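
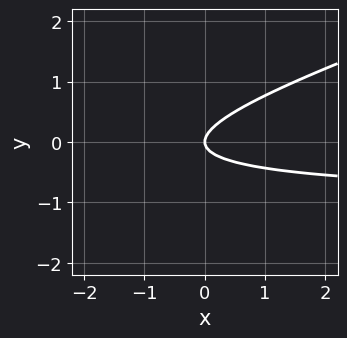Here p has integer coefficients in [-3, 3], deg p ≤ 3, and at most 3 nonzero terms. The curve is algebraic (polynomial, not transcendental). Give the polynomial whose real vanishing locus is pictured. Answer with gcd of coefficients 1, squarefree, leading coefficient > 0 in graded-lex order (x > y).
x*y - 3*y^2 + x

The degree is 2 — a generic line meets the curve in up to 2 points.
From the axis intercepts and sections: it crosses the x-axis at the gridline x = 0; one y-axis crossing is at y = 0.
Assembling these constraints gives the stated polynomial.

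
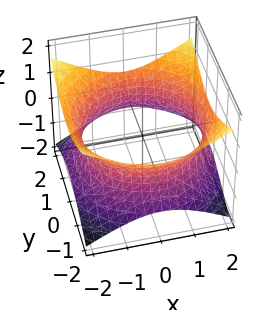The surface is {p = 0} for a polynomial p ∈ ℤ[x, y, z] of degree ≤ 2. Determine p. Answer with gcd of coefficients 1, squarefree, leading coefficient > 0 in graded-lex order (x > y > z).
(a) The degree is 2 — no degree-1 surface has this shape.
(b) Symmetries: the surface is invariant under rotation about z: p = q(x² + y², z).
(c) From the axis intercepts and sections: a circular section at z = 0 has radius between 1 and 2; it misses every integer gridline on the z-axis.
(d) Assembling these constraints gives the stated polynomial.

x^2 + y^2 - 2*z^2 - 3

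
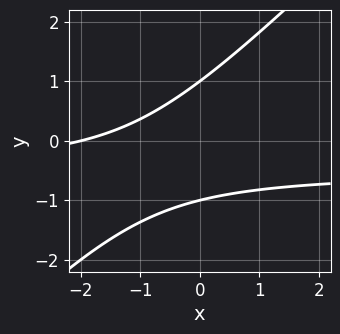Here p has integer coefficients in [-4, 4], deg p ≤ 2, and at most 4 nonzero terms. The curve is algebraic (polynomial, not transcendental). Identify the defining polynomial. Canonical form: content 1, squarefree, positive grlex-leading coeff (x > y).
(a) The degree is 2 — a generic line meets the curve in up to 2 points.
(b) Observable constraints: the y-axis gridline crossings are at y ∈ {-1, 1}; it meets the x-axis at x = -2 (among the integer gridlines).
(c) Assembling these constraints gives the stated polynomial.

2*x*y - 2*y^2 + x + 2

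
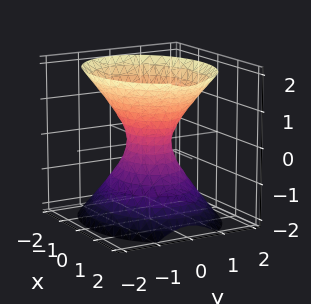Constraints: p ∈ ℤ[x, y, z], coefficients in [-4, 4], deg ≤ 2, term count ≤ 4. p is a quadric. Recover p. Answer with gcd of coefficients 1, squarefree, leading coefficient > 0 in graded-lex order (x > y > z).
2*x^2 + 3*y^2 - 2*z^2 - 1

(a) deg p = 2. An hourglass — one-sheet hyperboloid; a quadric.
(b) Symmetries: it's symmetric under y → −y, forcing even powers of y; the z ↦ −z reflection is a symmetry, so z appears only in even powers; the x ↦ −x reflection is a symmetry, so x appears only in even powers.
(c) Checking where it meets the axes: no z-intercept at any integer in the box.
(d) The integer polynomial consistent with all of this is the stated p.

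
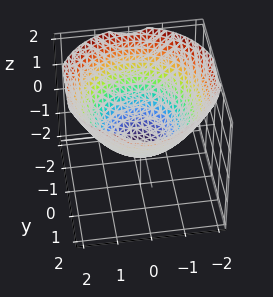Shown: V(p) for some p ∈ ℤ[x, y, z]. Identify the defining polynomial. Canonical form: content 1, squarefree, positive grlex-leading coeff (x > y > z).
x^2 + y^2 - 2*z - 1

The degree is 2 — no degree-1 surface has this shape.
Symmetry: the surface is invariant under rotation about z: p = q(x² + y², z).
From the visible intercepts: the x-axis gridline crossings are at x ∈ {-1, 1}; the y-axis gridline crossings are at y ∈ {-1, 1}.
Solving for integer coefficients yields p as stated.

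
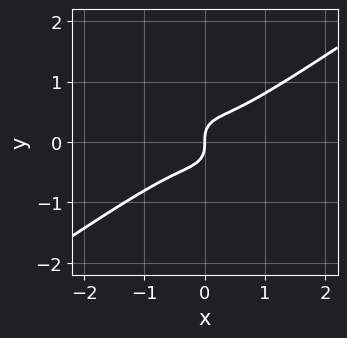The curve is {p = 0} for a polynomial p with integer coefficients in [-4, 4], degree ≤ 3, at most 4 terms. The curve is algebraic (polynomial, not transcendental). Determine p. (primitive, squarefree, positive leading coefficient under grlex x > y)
3*x^3 - 3*x^2*y - 3*y^3 + x

First, degree: the shape is more complex than any degree-2 curve, so deg p = 3.
Then, against the integer gridlines: it meets the y-axis at y = 0 (among the integer gridlines); it meets the x-axis at x = 0 (among the integer gridlines).
Finally, the integer polynomial consistent with all of this is the stated p.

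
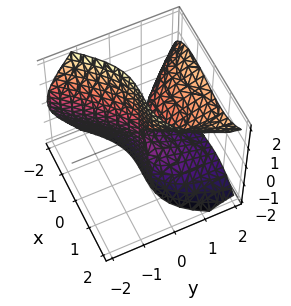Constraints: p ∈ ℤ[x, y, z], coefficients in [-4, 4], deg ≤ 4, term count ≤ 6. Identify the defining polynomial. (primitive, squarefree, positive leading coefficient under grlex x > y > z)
(a) deg p = 3. No degree-2 surface has this shape.
(b) From the axis intercepts and sections: one y-axis crossing is at y = 0; it crosses the x-axis at the gridline x = 0; every point of the z-axis in the box is on the surface.
(c) These observations pin down the coefficients.

2*x^3 - x*y^2 - 3*y*z^2 + 3*y^2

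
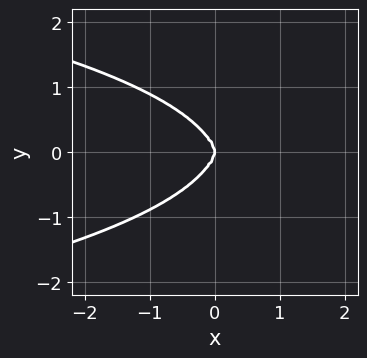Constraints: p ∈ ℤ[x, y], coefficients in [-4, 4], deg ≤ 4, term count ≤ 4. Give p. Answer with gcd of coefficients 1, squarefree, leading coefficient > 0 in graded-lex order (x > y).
deg p = 4. A generic line meets the curve in up to 4 points.
Symmetries: the y ↦ −y reflection is a symmetry, so y appears only in even powers.
From the visible intercepts: it crosses the y-axis at the gridline y = 0; it meets the x-axis at x = 0 (among the integer gridlines).
Solving for integer coefficients yields p as stated.

3*x^2*y^2 + y^4 + 3*x^3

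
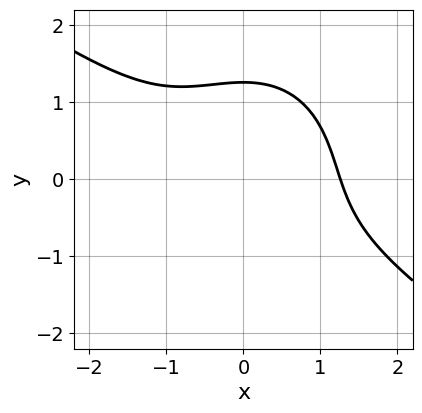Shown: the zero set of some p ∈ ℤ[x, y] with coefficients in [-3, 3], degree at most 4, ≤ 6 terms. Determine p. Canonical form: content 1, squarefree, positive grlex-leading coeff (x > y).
x^3 + x^2*y + y^3 - 2

1. The degree is 3 — no degree-2 curve has this shape.
2. Putting this together gives p.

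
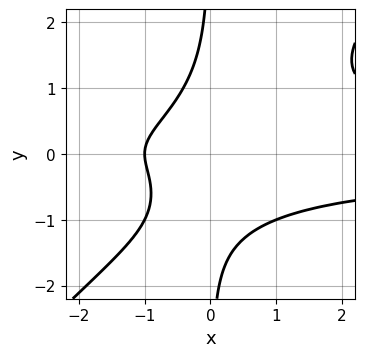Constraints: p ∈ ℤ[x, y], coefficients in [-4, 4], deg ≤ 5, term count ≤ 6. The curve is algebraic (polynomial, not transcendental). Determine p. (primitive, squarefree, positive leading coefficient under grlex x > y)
x^2*y^2 - x*y^3 - x - 1

1. deg p = 4.
2. From the visible intercepts: it crosses the x-axis at the gridline x = -1; the curve avoids every integer y-axis point in the box.
3. Putting this together gives p.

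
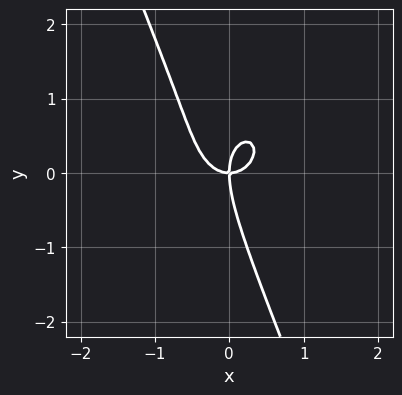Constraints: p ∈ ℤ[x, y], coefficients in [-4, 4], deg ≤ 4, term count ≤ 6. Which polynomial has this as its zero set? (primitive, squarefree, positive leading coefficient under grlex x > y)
Degree: the shape is more complex than any degree-2 curve, so deg p = 3.
From the visible intercepts: it meets the x-axis at x = 0 (among the integer gridlines); one y-axis crossing is at y = 0.
Matching integer coefficients to the picture gives p.

3*x^3 + 2*x*y^2 + y^3 - 2*x*y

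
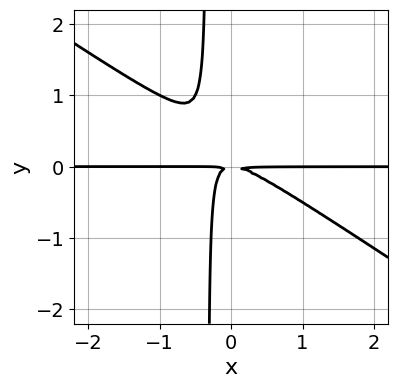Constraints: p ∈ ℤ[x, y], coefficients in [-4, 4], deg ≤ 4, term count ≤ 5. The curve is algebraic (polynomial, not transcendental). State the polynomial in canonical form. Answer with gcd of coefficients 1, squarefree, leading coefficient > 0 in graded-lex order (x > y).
Degree: a generic line meets the curve in up to 3 points, so deg p = 3.
From the axis intercepts and sections: every point of the x-axis in the box is on the curve.
Matching integer coefficients to the picture gives p.

2*x^2*y + 3*x*y^2 + y^2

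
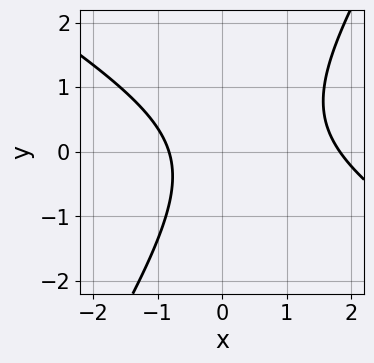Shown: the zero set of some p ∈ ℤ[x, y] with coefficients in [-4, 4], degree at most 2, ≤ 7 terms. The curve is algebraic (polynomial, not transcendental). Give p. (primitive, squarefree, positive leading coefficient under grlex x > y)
(a) Degree: no degree-1 curve has this shape, so deg p = 2.
(b) From the axis intercepts and sections: the curve avoids every integer y-axis point in the box.
(c) Solving for integer coefficients yields p as stated.

2*x^2 + 2*x*y - 2*y^2 - 2*x - 3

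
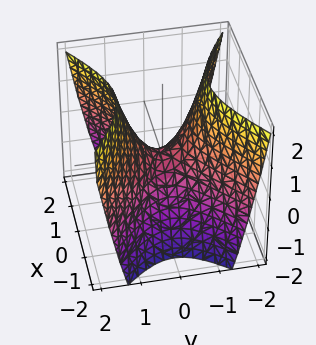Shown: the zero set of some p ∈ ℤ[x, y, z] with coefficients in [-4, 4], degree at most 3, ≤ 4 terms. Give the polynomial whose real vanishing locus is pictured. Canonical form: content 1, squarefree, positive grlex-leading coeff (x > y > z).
2*x^2 - 3*y^2 + 2*z

(a) Degree: a hyperbolic paraboloid; a quadric, so deg p = 2.
(b) Symmetries: mirror symmetry y ↦ −y ⇒ only even powers of y; the x ↦ −x reflection is a symmetry, so x appears only in even powers.
(c) From the visible intercepts: it crosses the x-axis at the gridline x = 0; it crosses the y-axis at the gridline y = 0; it crosses the z-axis at the gridline z = 0.
(d) Assembling these constraints gives the stated polynomial.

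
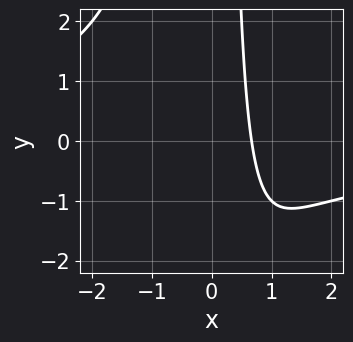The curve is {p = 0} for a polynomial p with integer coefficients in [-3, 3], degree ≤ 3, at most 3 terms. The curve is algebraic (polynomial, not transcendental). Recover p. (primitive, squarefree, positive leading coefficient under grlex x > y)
x^2*y + 3*x - 2

1. Degree: the shape is more complex than any degree-2 curve, so deg p = 3.
2. From the axis intercepts and sections: the curve avoids every integer y-axis point in the box.
3. The integer polynomial consistent with all of this is the stated p.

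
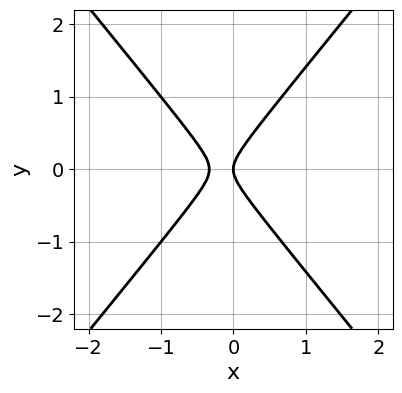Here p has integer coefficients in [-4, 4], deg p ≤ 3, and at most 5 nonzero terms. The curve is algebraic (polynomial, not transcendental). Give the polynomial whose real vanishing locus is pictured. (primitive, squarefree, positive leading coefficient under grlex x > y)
(a) The degree is 2 — a generic line meets the curve in up to 2 points.
(b) Symmetries: the y ↦ −y reflection is a symmetry, so y appears only in even powers.
(c) Observable constraints: it meets the x-axis at x = 0 (among the integer gridlines); it meets the y-axis at y = 0 (among the integer gridlines).
(d) Putting this together gives p.

3*x^2 - 2*y^2 + x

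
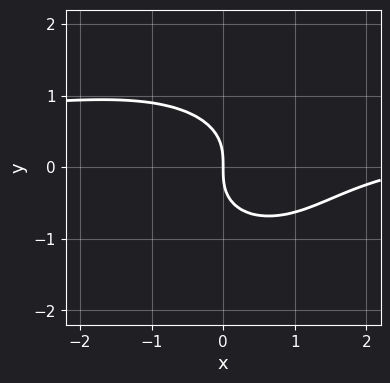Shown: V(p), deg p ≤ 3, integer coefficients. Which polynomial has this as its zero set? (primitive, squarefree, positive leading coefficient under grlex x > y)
1. deg p = 3. No degree-2 curve has this shape.
2. Observable constraints: it meets the x-axis at x = 0 (among the integer gridlines); it crosses the y-axis at the gridline y = 0.
3. These observations pin down the coefficients.

2*x^2*y + 3*y^3 - x^2 + 3*x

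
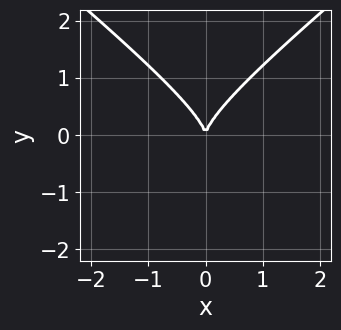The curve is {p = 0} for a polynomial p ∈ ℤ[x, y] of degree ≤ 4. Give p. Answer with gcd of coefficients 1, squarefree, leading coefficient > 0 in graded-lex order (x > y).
2*x^2*y - 3*y^3 + 3*x^2

The degree is 3 — no degree-2 curve has this shape.
Symmetries: the x ↦ −x reflection is a symmetry, so x appears only in even powers.
Against the integer gridlines: one x-axis crossing is at x = 0; it crosses the y-axis at the gridline y = 0.
Putting this together gives p.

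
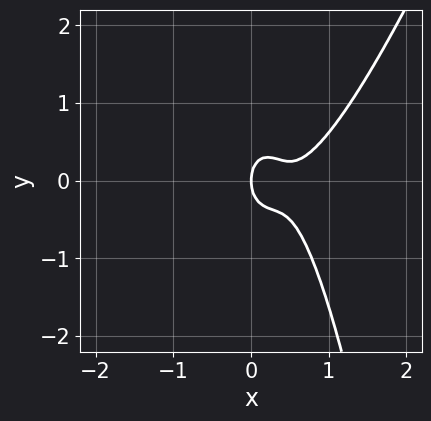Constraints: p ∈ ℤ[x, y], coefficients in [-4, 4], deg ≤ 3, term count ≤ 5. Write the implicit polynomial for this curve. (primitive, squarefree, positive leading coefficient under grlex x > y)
3*x^3 - x^2*y - 3*x^2 - y^2 + x

1. Degree: the shape is more complex than any degree-2 curve, so deg p = 3.
2. Against the integer gridlines: one x-axis crossing is at x = 0; one y-axis crossing is at y = 0.
3. Solving for integer coefficients yields p as stated.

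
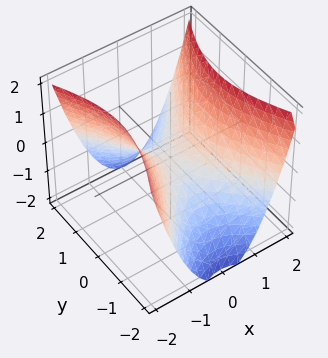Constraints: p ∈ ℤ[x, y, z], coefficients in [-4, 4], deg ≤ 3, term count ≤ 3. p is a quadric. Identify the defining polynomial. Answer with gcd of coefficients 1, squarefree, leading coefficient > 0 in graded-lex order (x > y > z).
2*x^2 - y^2 - 2*z

Degree: a hyperbolic paraboloid; a quadric, so deg p = 2.
Symmetries: mirror symmetry y ↦ −y ⇒ only even powers of y; mirror symmetry x ↦ −x ⇒ only even powers of x.
Against the integer gridlines: it meets the y-axis at y = 0 (among the integer gridlines); one x-axis crossing is at x = 0.
Together with the visible shape, these determine p as stated.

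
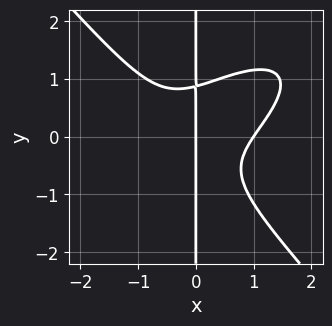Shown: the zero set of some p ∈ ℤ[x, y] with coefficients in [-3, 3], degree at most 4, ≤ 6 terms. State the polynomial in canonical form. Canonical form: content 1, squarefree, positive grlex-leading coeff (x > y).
1. The degree is 4 — no degree-3 curve has this shape.
2. From the axis intercepts and sections: the x-axis gridline crossings are at x ∈ {0, 1}; the visible y-axis segment lies entirely on the curve.
3. These observations pin down the coefficients.

2*x^4 - 2*x^3*y + 3*x*y^3 - 2*x^2*y - 2*x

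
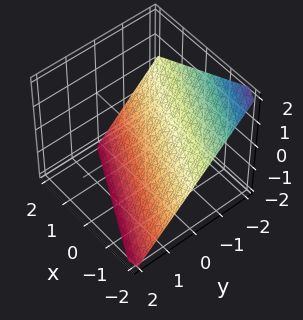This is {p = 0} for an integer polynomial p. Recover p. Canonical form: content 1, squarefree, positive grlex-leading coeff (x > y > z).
First, degree: the surface is flat (a plane), so deg p = 1.
Then, against the integer gridlines: one x-axis crossing is at x = -2; it meets the y-axis at y = -1 (among the integer gridlines).
Finally, these observations pin down the coefficients.

x + 2*y + 2*z + 2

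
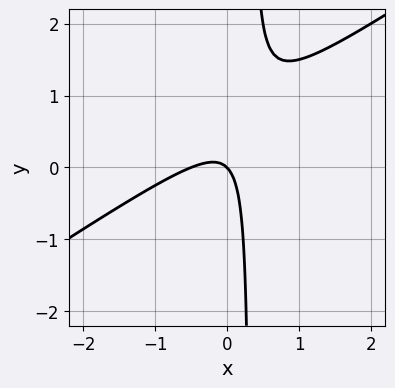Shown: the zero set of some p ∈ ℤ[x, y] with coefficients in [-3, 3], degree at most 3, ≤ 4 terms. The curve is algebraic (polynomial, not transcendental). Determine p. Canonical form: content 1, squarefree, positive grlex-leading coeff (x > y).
2*x^2 - 3*x*y + x + y

deg p = 2. A generic line meets the curve in up to 2 points.
Checking where it meets the axes: it crosses the x-axis at the gridline x = 0; it meets the y-axis at y = 0 (among the integer gridlines).
Fitting integer coefficients to these (and the overall shape) gives p.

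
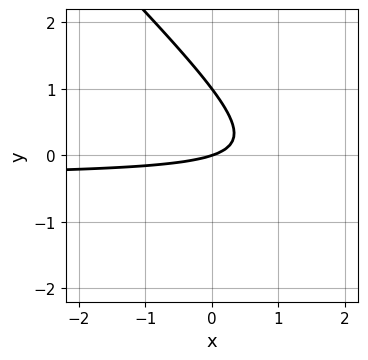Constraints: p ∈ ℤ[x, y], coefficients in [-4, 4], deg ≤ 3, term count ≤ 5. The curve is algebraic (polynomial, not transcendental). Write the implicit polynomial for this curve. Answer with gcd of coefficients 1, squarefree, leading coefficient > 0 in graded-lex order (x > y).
3*x*y + 3*y^2 + x - 3*y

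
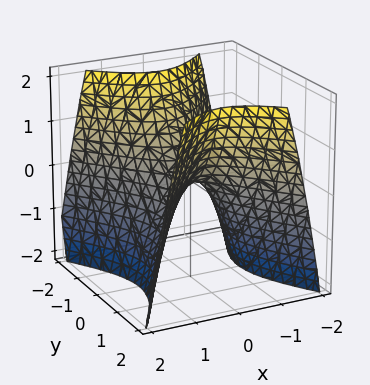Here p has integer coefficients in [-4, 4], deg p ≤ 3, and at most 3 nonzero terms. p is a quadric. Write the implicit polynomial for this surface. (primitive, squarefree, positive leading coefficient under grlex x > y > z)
3*x^2 - 2*y^2 + 2*z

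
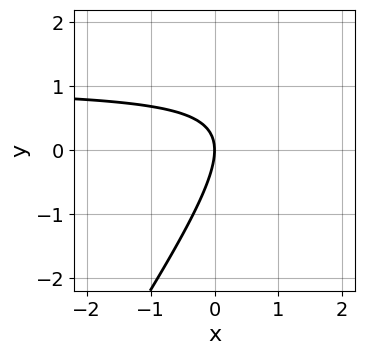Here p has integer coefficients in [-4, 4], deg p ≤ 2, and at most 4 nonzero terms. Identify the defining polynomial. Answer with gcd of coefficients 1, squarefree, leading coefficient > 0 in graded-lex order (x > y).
3*x*y - 2*y^2 - 3*x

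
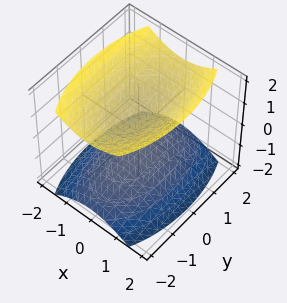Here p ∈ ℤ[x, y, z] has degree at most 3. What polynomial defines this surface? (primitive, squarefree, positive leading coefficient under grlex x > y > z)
First, I count 2 distinct pieces. They look like related sheets of one shape, so recover p as a whole.
Next, degree: two separate bowl-shaped sheets opening away from each other; a quadric, so deg p = 2.
Then, symmetries: mirror symmetry z ↦ −z ⇒ only even powers of z; mirror symmetry x ↦ −x ⇒ only even powers of x; it's symmetric under y → −y, forcing even powers of y.
Next, observable constraints: among the integer gridlines, it crosses the z-axis at z ∈ {-1, 1}; the surface avoids every integer x-axis point in the box; the surface avoids every integer y-axis point in the box.
Finally, together with the visible shape, these determine p as stated.

3*x^2 + y^2 - 3*z^2 + 3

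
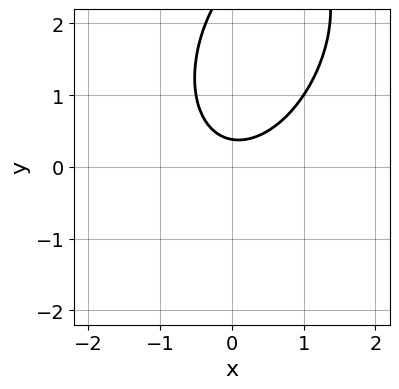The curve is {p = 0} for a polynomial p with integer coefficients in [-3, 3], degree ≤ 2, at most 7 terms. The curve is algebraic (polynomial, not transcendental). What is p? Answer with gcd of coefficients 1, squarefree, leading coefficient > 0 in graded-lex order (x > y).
2*x^2 - x*y + y^2 - 3*y + 1

First, degree: a generic line meets the curve in up to 2 points, so deg p = 2.
Next, from the axis intercepts and sections: it misses every integer gridline on the x-axis.
Finally, fitting integer coefficients to these (and the overall shape) gives p.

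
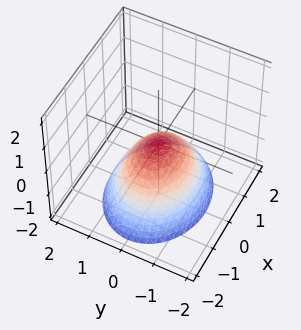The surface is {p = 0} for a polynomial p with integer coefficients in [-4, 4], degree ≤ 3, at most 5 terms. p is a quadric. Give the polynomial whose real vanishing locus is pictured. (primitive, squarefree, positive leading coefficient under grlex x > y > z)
First, degree: a single bowl opening along one axis; a quadric, so deg p = 2.
Then, symmetries: mirror symmetry y ↦ −y ⇒ only even powers of y; it's symmetric under x → −x, forcing even powers of x.
Then, from the visible intercepts: it meets the z-axis at z = 0 (among the integer gridlines); it meets the x-axis at x = 0 (among the integer gridlines); it meets the y-axis at y = 0 (among the integer gridlines).
Finally, matching integer coefficients to the picture gives p.

2*x^2 + 3*y^2 + 3*z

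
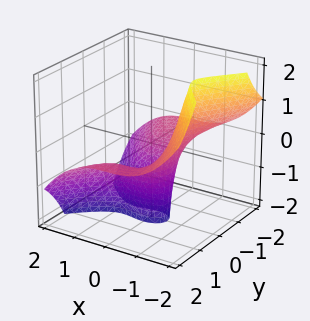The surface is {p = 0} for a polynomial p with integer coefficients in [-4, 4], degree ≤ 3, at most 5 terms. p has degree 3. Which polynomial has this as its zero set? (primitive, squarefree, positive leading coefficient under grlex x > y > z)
Degree: a generic line meets the surface in up to 3 points, so deg p = 3.
Against the integer gridlines: the surface avoids every integer z-axis point in the box; no y-intercept at any integer in the box.
Together with the visible shape, these determine p as stated.

2*x^3 + x^2*z + 3*y^2*z + 1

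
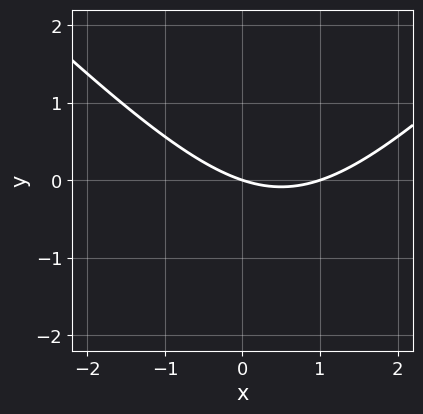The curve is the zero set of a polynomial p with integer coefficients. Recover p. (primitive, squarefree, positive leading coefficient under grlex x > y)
x^2 - y^2 - x - 3*y

(a) deg p = 2.
(b) Against the integer gridlines: the x-axis gridline crossings are at x ∈ {0, 1}; it meets the y-axis at y = 0 (among the integer gridlines).
(c) Fitting integer coefficients to these (and the overall shape) gives p.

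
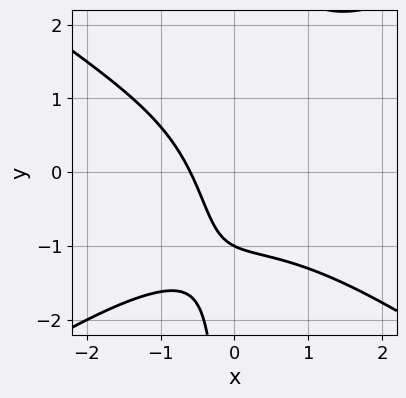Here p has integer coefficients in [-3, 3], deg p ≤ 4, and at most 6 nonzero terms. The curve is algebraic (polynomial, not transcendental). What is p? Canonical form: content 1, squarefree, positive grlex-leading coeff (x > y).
x^3 - 2*x*y^2 + 3*x + 2*y + 2

1. deg p = 3. No degree-2 curve has this shape.
2. From the visible intercepts: it crosses the y-axis at the gridline y = -1.
3. The integer polynomial consistent with all of this is the stated p.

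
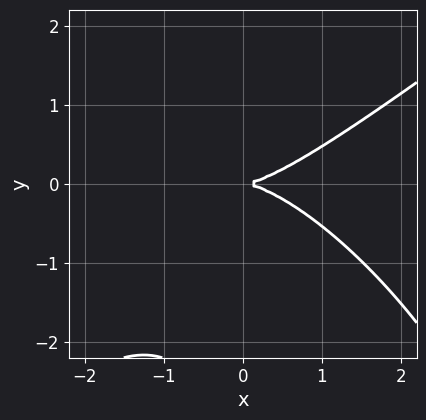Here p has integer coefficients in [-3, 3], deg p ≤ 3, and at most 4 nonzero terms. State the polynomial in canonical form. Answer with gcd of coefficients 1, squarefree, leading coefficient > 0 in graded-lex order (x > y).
x^3 - x*y^2 - y^3 - 3*y^2

First, the degree is 3 — the shape is more complex than any degree-2 curve.
Then, checking where it meets the axes: it crosses the x-axis at the gridline x = 0; it meets the y-axis at y = 0 (among the integer gridlines).
Finally, the integer polynomial consistent with all of this is the stated p.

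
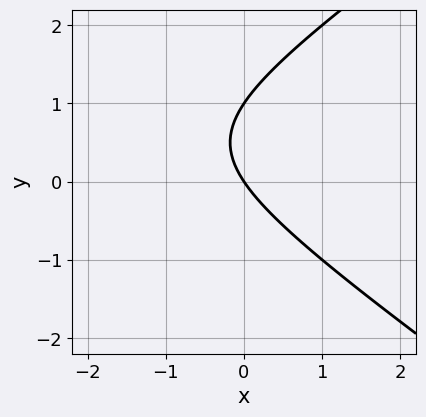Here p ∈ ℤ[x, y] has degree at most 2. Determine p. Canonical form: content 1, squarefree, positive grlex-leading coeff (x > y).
x^2 - 2*y^2 + 3*x + 2*y

First, degree: the shape is more complex than any degree-1 curve, so deg p = 2.
Then, from the visible intercepts: one x-axis crossing is at x = 0; among the integer gridlines, it crosses the y-axis at y ∈ {0, 1}.
Finally, assembling these constraints gives the stated polynomial.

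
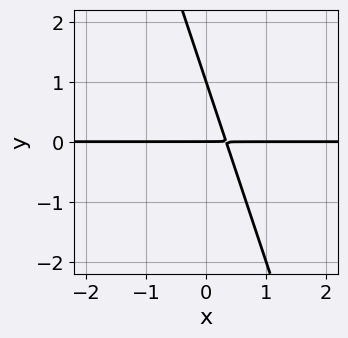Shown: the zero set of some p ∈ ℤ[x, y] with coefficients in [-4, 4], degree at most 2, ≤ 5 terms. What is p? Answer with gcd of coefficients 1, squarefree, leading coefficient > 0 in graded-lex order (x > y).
3*x*y + y^2 - y

First, degree: the shape is more complex than any degree-1 curve, so deg p = 2.
Then, against the integer gridlines: among the integer gridlines, it crosses the y-axis at y ∈ {0, 1}; every point of the x-axis in the box is on the curve.
Finally, assembling these constraints gives the stated polynomial.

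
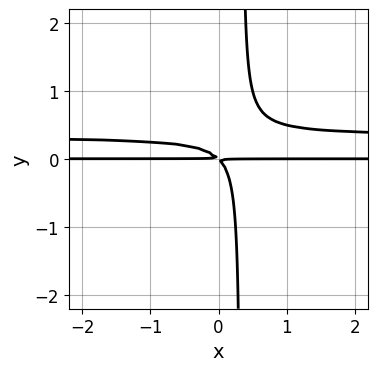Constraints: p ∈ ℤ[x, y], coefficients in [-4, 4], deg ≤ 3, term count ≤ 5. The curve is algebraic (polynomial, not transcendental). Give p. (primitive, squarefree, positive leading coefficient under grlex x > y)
1. Degree: a generic line meets the curve in up to 3 points, so deg p = 3.
2. Against the integer gridlines: the visible x-axis segment lies entirely on the curve.
3. These observations pin down the coefficients.

3*x*y^2 - x*y - y^2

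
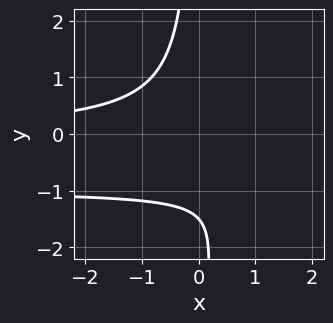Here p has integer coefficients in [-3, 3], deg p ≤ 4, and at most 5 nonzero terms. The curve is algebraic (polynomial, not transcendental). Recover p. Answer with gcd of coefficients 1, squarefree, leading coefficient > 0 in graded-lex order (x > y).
1. deg p = 3. The shape is more complex than any degree-2 curve.
2. Checking where it meets the axes: no x-intercept at any integer in the box.
3. Fitting integer coefficients to these (and the overall shape) gives p.

3*x*y^2 + 3*x*y + 2*y + 3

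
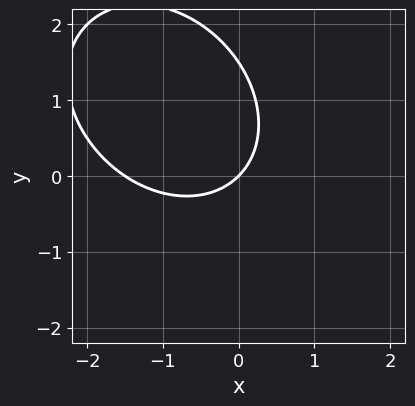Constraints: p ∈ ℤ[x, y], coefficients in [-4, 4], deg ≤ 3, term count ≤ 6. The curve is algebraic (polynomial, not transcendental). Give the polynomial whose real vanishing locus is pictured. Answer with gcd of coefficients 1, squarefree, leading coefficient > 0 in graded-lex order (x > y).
First, the degree is 2 — no degree-1 curve has this shape.
Then, observable constraints: one y-axis crossing is at y = 0; it meets the x-axis at x = 0 (among the integer gridlines).
Finally, together with the visible shape, these determine p as stated.

2*x^2 + x*y + 2*y^2 + 3*x - 3*y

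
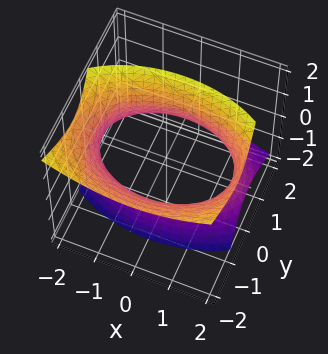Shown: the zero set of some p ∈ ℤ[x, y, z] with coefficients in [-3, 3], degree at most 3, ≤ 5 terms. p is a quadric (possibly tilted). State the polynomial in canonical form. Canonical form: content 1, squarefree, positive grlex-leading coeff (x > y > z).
deg p = 2. The shape is more complex than any degree-1 surface.
Against the integer gridlines: no z-intercept at any integer in the box.
Solving for integer coefficients yields p as stated.

x^2 + 2*y^2 + 2*y*z - z^2 - 3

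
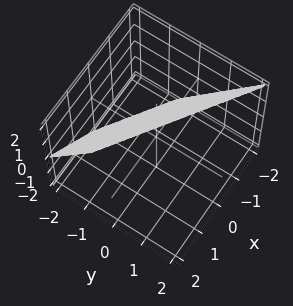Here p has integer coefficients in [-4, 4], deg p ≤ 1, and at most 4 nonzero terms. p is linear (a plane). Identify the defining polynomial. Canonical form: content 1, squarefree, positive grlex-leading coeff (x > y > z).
2*x + 3*y - 2*z + 2

1. Degree: every cross-section is a straight line — this is a plane, so deg p = 1.
2. Against the integer gridlines: one z-axis crossing is at z = 1; it crosses the x-axis at the gridline x = -1.
3. Putting this together gives p.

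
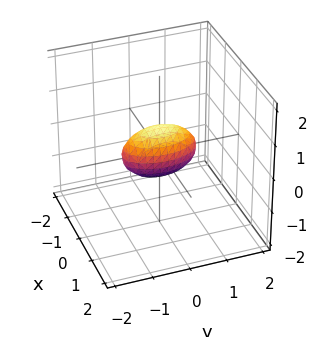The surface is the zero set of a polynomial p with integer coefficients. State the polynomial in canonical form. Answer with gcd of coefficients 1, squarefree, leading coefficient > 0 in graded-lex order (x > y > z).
3*x^2 + y^2 + 2*z^2 - 1

(a) Degree: bounded and convex; a quadric, so deg p = 2.
(b) Symmetries: the x ↦ −x reflection is a symmetry, so x appears only in even powers; the y ↦ −y reflection is a symmetry, so y appears only in even powers; the z ↦ −z reflection is a symmetry, so z appears only in even powers.
(c) Reading off the gridlines: the y-axis gridline crossings are at y ∈ {-1, 1}.
(d) Together with the visible shape, these determine p as stated.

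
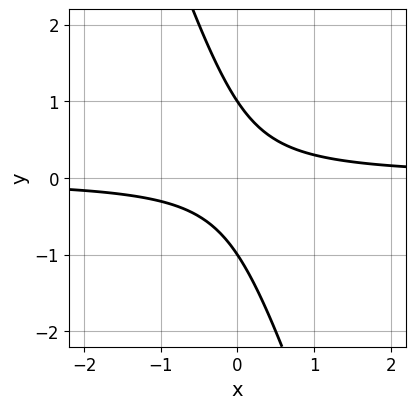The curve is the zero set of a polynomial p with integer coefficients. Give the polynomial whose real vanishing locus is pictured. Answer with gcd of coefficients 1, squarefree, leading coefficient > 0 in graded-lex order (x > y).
1. The degree is 2 — no degree-1 curve has this shape.
2. Against the integer gridlines: it misses every integer gridline on the x-axis; the y-axis gridline crossings are at y ∈ {-1, 1}.
3. These observations pin down the coefficients.

3*x*y + y^2 - 1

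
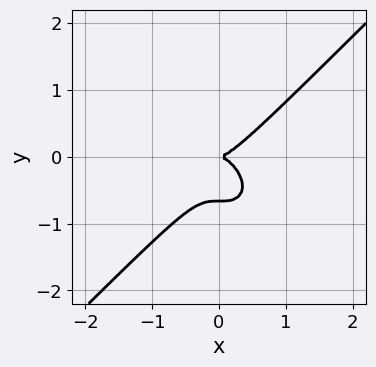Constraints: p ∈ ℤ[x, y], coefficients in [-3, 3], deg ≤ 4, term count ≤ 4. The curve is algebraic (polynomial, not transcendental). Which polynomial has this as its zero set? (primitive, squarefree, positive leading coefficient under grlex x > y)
1. The degree is 3 — a generic line meets the curve in up to 3 points.
2. Observable constraints: one x-axis crossing is at x = 0; it meets the y-axis at y = 0 (among the integer gridlines).
3. Solving for integer coefficients yields p as stated.

3*x^3 - 3*y^3 - 2*y^2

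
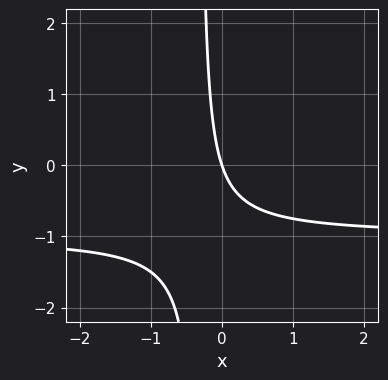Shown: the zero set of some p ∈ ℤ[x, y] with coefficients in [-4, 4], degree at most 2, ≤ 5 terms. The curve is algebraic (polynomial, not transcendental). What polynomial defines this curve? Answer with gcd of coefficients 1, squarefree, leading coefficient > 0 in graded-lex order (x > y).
First, the degree is 2 — no degree-1 curve has this shape.
Then, checking where it meets the axes: one y-axis crossing is at y = 0; it crosses the x-axis at the gridline x = 0.
Finally, solving for integer coefficients yields p as stated.

3*x*y + 3*x + y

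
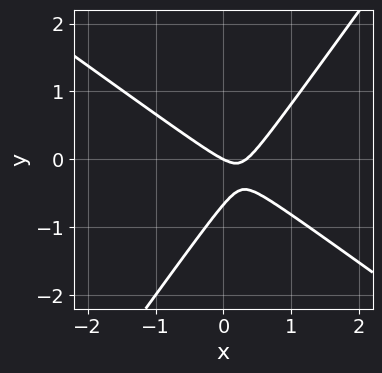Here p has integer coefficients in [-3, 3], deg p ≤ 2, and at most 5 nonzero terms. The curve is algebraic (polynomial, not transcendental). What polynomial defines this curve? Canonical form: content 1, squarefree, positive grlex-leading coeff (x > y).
3*x^2 + 2*x*y - 3*y^2 - x - 2*y

First, degree: no degree-1 curve has this shape, so deg p = 2.
Then, from the axis intercepts and sections: it crosses the y-axis at the gridline y = 0; it meets the x-axis at x = 0 (among the integer gridlines).
Finally, together with the visible shape, these determine p as stated.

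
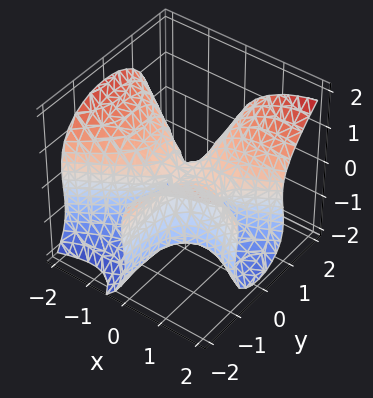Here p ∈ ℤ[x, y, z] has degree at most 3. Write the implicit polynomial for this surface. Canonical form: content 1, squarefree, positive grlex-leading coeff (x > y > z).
(a) deg p = 3. No degree-2 surface has this shape.
(b) Checking where it meets the axes: the visible y-axis segment lies entirely on the surface; among the integer gridlines, it crosses the x-axis at x ∈ {0, 1}.
(c) Together with the visible shape, these determine p as stated.

x^3 - 3*x*y^2 + 2*z^3 - x^2 + 3*z^2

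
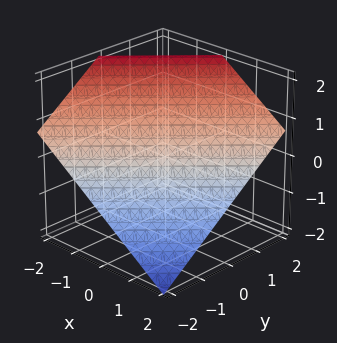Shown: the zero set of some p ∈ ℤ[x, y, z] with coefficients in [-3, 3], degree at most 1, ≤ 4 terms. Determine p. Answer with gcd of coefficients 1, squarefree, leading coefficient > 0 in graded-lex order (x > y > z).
1. Degree: every cross-section is a straight line — this is a plane, so deg p = 1.
2. From the visible intercepts: it meets the x-axis at x = 1 (among the integer gridlines); it crosses the y-axis at the gridline y = -1.
3. Matching integer coefficients to the picture gives p.

2*x - 2*y + 3*z - 2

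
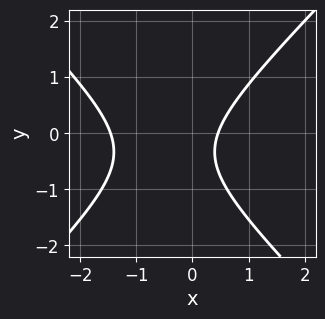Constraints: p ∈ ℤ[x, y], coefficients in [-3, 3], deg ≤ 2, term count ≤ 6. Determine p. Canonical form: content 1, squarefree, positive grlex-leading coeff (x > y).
(a) The degree is 2 — the shape is more complex than any degree-1 curve.
(b) Reading off the gridlines: the curve avoids every integer y-axis point in the box.
(c) Putting this together gives p.

3*x^2 - 3*y^2 + 3*x - 2*y - 2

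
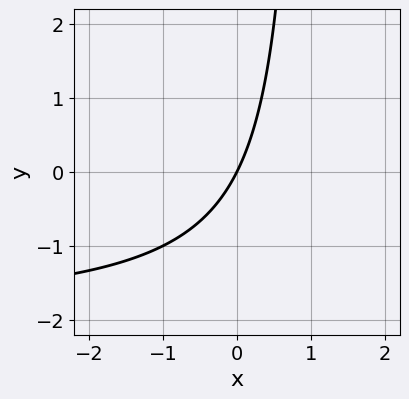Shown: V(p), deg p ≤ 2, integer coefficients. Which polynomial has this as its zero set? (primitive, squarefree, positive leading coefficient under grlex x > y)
x*y + 2*x - y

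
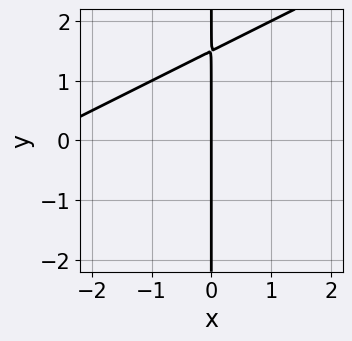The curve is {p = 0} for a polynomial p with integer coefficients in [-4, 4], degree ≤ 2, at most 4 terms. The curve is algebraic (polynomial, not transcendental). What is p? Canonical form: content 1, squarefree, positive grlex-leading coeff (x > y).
x^2 - 2*x*y + 3*x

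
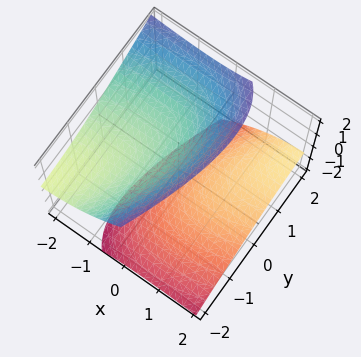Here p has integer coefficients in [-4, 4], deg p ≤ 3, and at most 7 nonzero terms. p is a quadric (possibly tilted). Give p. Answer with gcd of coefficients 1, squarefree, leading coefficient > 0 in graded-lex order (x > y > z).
x^2 - 2*x*y + 3*x*z + y^2 - 2*z^2 + 3

1. The picture has 2 separate pieces. They look like related sheets of one shape, so recover p as a whole.
2. Degree: no degree-1 surface has this shape, so deg p = 2.
3. From the visible intercepts: no x-intercept at any integer in the box; no y-intercept at any integer in the box.
4. Putting this together gives p.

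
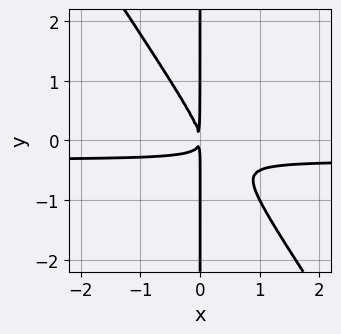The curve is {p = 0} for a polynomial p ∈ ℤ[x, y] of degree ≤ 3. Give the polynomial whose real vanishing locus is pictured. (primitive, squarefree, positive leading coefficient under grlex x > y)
3*x^2*y + 2*x*y^2 + x^2

deg p = 3.
Checking where it meets the axes: the visible y-axis segment lies entirely on the curve.
Fitting integer coefficients to these (and the overall shape) gives p.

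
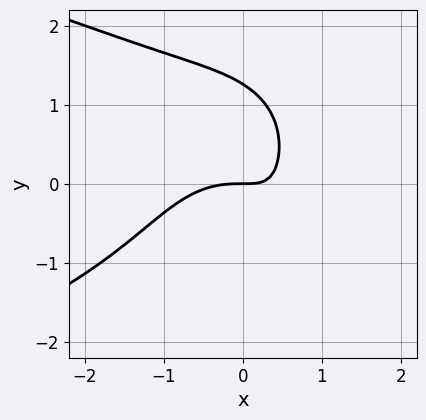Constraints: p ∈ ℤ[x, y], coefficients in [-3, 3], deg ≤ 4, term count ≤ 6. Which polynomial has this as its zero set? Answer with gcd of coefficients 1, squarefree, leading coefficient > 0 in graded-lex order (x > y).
x^2*y^2 + y^4 + 2*x^3 + 3*x*y - 2*y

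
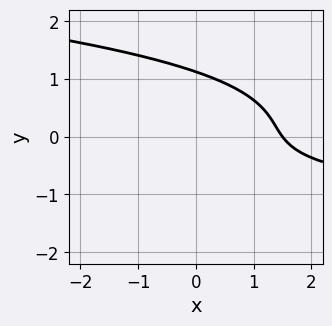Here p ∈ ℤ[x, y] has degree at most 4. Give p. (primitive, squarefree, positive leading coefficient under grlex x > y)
3*y^3 + x*y - y^2 + 2*x - 3

(a) The degree is 3 — no degree-2 curve has this shape.
(b) The integer polynomial consistent with all of this is the stated p.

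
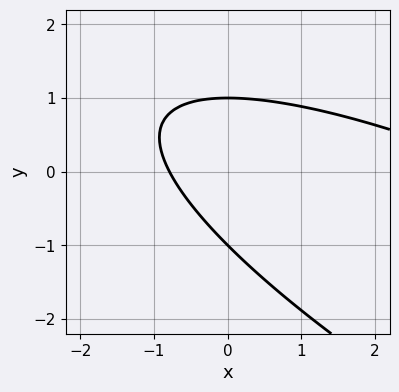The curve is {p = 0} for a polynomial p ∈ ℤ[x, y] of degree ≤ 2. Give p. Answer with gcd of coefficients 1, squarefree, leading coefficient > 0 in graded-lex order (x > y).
x^2 + 3*x*y + 3*y^2 - 3*x - 3

1. deg p = 2. No degree-1 curve has this shape.
2. From the axis intercepts and sections: the y-axis gridline crossings are at y ∈ {-1, 1}.
3. Fitting integer coefficients to these (and the overall shape) gives p.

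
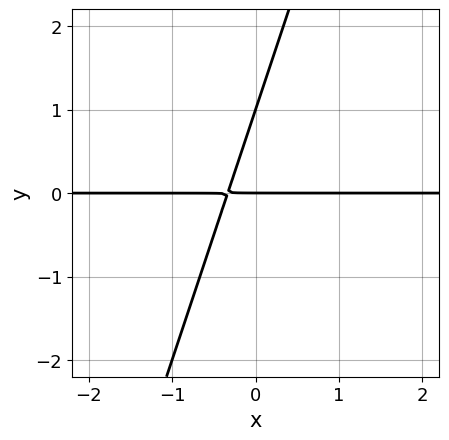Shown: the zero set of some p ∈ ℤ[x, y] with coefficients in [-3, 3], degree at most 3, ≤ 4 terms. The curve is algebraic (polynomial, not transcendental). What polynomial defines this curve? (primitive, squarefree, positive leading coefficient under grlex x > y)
deg p = 2. The shape is more complex than any degree-1 curve.
Reading off the gridlines: the visible x-axis segment lies entirely on the curve; the y-axis gridline crossings are at y ∈ {0, 1}.
Putting this together gives p.

3*x*y - y^2 + y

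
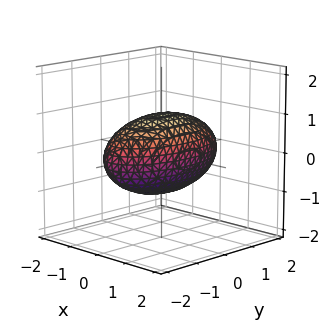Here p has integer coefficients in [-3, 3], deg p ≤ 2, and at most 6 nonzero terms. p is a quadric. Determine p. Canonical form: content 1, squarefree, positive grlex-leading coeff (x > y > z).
1. Degree: a closed, bounded, convex surface; a quadric, so deg p = 2.
2. Symmetries: the z ↦ −z reflection is a symmetry, so z appears only in even powers; mirror symmetry y ↦ −y ⇒ only even powers of y; the x ↦ −x reflection is a symmetry, so x appears only in even powers.
3. Observable constraints: the z-axis gridline crossings are at z ∈ {-1, 1}; the x-axis gridline crossings are at x ∈ {-1, 1}.
4. Matching integer coefficients to the picture gives p.

3*x^2 + y^2 + 3*z^2 - 3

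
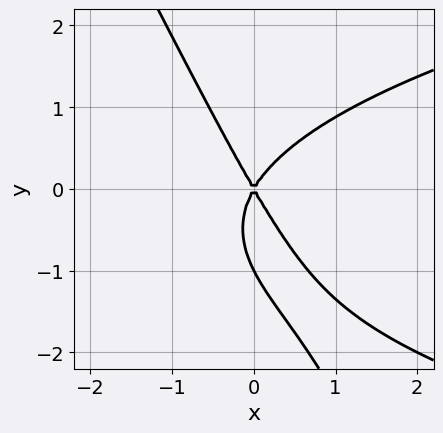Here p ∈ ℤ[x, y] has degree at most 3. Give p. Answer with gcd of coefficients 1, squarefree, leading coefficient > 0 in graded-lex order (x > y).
(a) The degree is 3 — no degree-2 curve has this shape.
(b) Observable constraints: among the integer gridlines, it crosses the y-axis at y ∈ {-1, 0}; it meets the x-axis at x = 0 (among the integer gridlines).
(c) These observations pin down the coefficients.

2*x*y^2 + y^3 - 3*x^2 + y^2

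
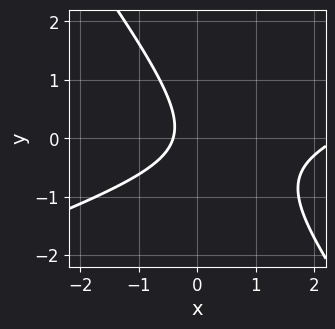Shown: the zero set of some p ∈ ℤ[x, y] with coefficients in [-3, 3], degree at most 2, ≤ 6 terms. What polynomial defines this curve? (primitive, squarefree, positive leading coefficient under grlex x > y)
x^2 - 2*x*y - 2*y^2 - 2*x - 1

(a) The degree is 2 — no degree-1 curve has this shape.
(b) Against the integer gridlines: it misses every integer gridline on the y-axis.
(c) Putting this together gives p.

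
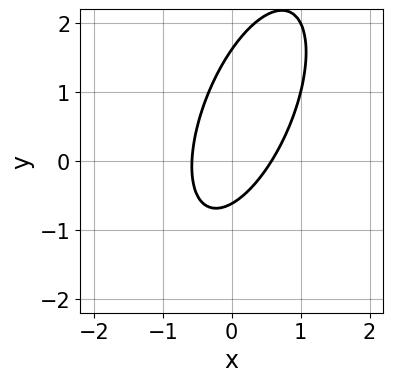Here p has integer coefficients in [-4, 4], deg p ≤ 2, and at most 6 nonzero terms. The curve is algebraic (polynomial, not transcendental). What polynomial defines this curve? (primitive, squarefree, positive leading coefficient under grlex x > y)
3*x^2 - 2*x*y + y^2 - y - 1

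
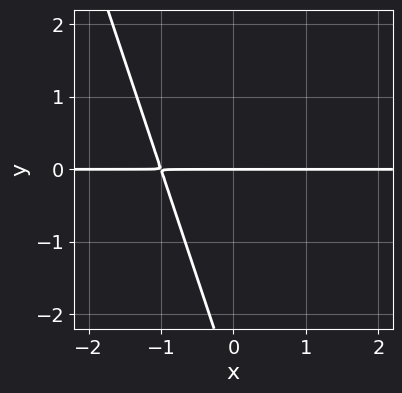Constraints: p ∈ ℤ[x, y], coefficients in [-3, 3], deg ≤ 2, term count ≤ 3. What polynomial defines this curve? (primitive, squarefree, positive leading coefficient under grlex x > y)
3*x*y + y^2 + 3*y

First, degree: a generic line meets the curve in up to 2 points, so deg p = 2.
Then, reading off the gridlines: it meets the y-axis at y = 0 (among the integer gridlines); every point of the x-axis in the box is on the curve.
Finally, putting this together gives p.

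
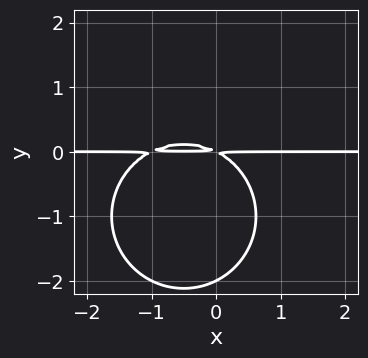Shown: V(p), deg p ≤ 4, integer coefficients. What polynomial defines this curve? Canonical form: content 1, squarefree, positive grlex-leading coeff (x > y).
x^2*y + y^3 + x*y + 2*y^2

(a) Degree: the shape is more complex than any degree-2 curve, so deg p = 3.
(b) Against the integer gridlines: one y-axis crossing is at y = -2; the visible x-axis segment lies entirely on the curve.
(c) Together with the visible shape, these determine p as stated.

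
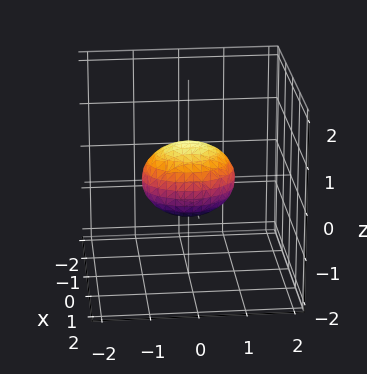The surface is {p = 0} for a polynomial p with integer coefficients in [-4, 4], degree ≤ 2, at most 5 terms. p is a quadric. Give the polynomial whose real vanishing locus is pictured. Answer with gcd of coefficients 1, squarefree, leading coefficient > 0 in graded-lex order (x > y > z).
3*x^2 + 2*y^2 + 3*z^2 - 2

1. Degree: bounded and convex; a quadric, so deg p = 2.
2. Symmetries: the x ↦ −x reflection is a symmetry, so x appears only in even powers; it's symmetric under z → −z, forcing even powers of z; the y ↦ −y reflection is a symmetry, so y appears only in even powers.
3. Observable constraints: among the integer gridlines, it crosses the y-axis at y ∈ {-1, 1}.
4. These observations pin down the coefficients.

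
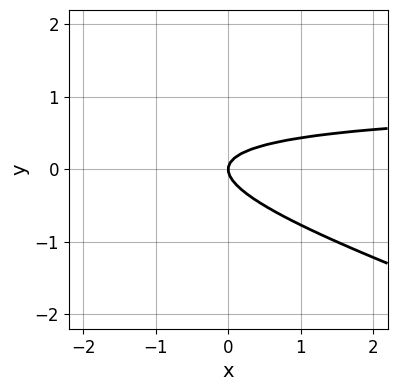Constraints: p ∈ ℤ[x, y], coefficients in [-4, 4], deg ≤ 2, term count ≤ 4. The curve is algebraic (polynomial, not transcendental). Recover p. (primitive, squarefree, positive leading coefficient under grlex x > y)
x*y + 3*y^2 - x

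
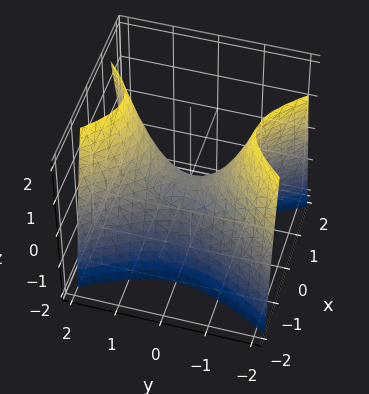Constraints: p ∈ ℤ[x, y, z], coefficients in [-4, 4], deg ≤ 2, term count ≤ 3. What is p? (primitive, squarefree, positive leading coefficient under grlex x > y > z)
2*x^2 - y^2 + z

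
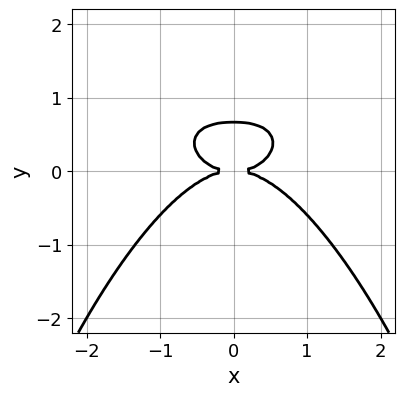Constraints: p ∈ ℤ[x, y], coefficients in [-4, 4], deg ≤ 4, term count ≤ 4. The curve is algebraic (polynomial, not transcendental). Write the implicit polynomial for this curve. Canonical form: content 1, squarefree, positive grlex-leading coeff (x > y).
x^4 + x^2*y^2 + 3*y^3 - 2*y^2

First, deg p = 4. No degree-3 curve has this shape.
Then, symmetries: the x ↦ −x reflection is a symmetry, so x appears only in even powers.
Next, checking where it meets the axes: it meets the y-axis at y = 0 (among the integer gridlines); one x-axis crossing is at x = 0.
Finally, together with the visible shape, these determine p as stated.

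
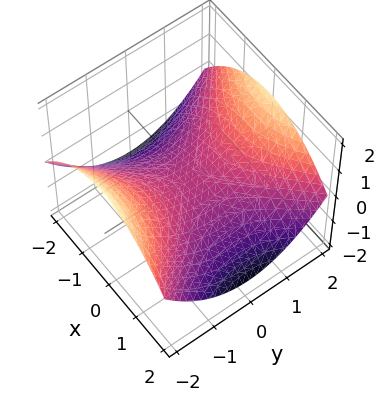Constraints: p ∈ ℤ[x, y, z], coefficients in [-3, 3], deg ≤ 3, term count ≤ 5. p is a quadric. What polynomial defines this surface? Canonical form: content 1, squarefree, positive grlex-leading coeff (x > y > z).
First, the degree is 2 — a saddle surface; a quadric.
Next, symmetries: it's symmetric under y → −y, forcing even powers of y; the x ↦ −x reflection is a symmetry, so x appears only in even powers.
Then, from the visible intercepts: it crosses the z-axis at the gridline z = 0; one x-axis crossing is at x = 0.
Finally, matching integer coefficients to the picture gives p.

x^2 - y^2 + 3*z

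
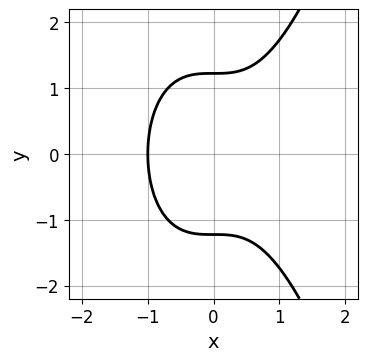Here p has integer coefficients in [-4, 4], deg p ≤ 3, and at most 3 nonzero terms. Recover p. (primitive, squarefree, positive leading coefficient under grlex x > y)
1. The degree is 3 — no degree-2 curve has this shape.
2. Symmetries: mirror symmetry y ↦ −y ⇒ only even powers of y.
3. Checking where it meets the axes: one x-axis crossing is at x = -1.
4. Putting this together gives p.

3*x^3 - 2*y^2 + 3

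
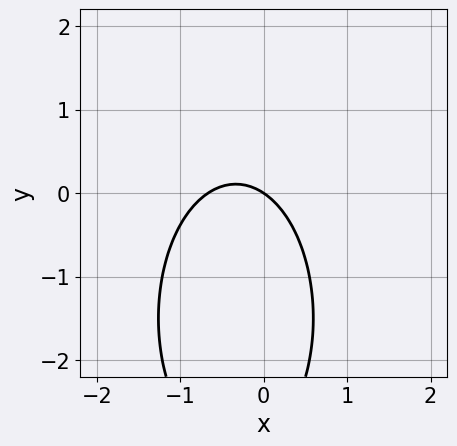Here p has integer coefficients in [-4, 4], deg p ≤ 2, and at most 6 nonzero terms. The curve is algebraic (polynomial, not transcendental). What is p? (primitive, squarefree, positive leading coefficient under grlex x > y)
3*x^2 + y^2 + 2*x + 3*y

Degree: no degree-1 curve has this shape, so deg p = 2.
Reading off the gridlines: it crosses the x-axis at the gridline x = 0; it crosses the y-axis at the gridline y = 0.
Solving for integer coefficients yields p as stated.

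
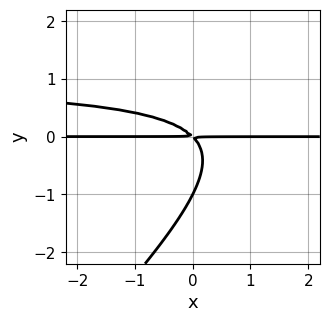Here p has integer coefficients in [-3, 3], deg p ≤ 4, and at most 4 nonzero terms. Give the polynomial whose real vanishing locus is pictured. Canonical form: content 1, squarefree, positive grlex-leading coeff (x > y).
x*y^2 - y^3 - x*y - y^2

1. deg p = 3. No degree-2 curve has this shape.
2. Checking where it meets the axes: every point of the x-axis in the box is on the curve; it crosses the y-axis at the gridline y = -1.
3. Assembling these constraints gives the stated polynomial.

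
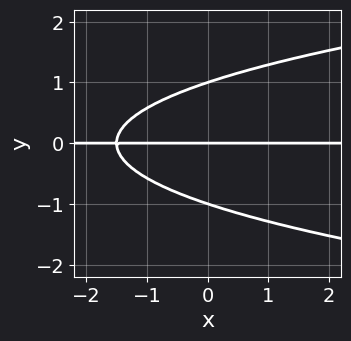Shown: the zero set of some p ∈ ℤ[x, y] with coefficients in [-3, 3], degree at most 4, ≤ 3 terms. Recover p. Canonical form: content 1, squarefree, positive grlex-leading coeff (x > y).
(a) deg p = 3. No degree-2 curve has this shape.
(b) Reading off the gridlines: the y-axis gridline crossings are at y ∈ {-1, 0, 1}; the visible x-axis segment lies entirely on the curve.
(c) Fitting integer coefficients to these (and the overall shape) gives p.

3*y^3 - 2*x*y - 3*y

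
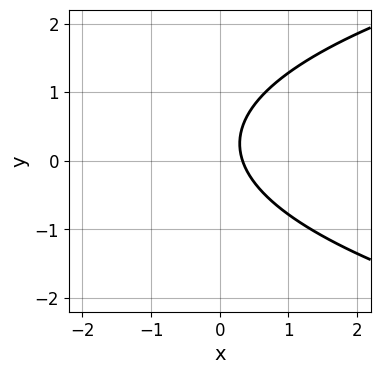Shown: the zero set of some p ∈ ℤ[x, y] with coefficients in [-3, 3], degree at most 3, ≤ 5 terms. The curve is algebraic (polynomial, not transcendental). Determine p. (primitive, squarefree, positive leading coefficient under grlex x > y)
2*y^2 - 3*x - y + 1

(a) Degree: a generic line meets the curve in up to 2 points, so deg p = 2.
(b) From the axis intercepts and sections: it misses every integer gridline on the y-axis.
(c) Assembling these constraints gives the stated polynomial.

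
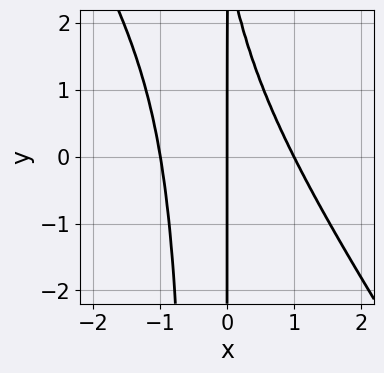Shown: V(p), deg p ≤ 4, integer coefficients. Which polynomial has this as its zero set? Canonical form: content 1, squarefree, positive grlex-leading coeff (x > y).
3*x^3 + 2*x^2*y + x*y - 3*x

Degree: a generic line meets the curve in up to 3 points, so deg p = 3.
From the axis intercepts and sections: the visible y-axis segment lies entirely on the curve; the x-axis gridline crossings are at x ∈ {-1, 0, 1}.
Solving for integer coefficients yields p as stated.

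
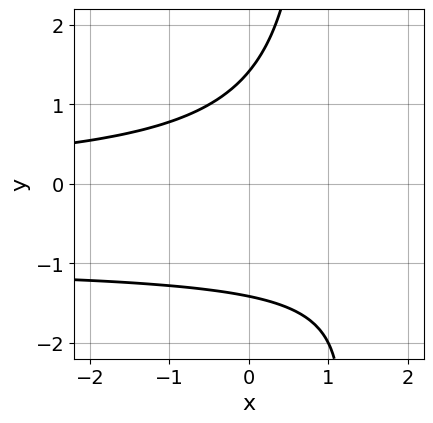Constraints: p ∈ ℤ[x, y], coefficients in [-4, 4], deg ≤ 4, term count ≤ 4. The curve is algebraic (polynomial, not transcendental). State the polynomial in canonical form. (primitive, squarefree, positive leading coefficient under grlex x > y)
(a) Degree: no degree-2 curve has this shape, so deg p = 3.
(b) From the visible intercepts: no x-intercept at any integer in the box.
(c) Solving for integer coefficients yields p as stated.

x*y^2 + x*y - y^2 + 2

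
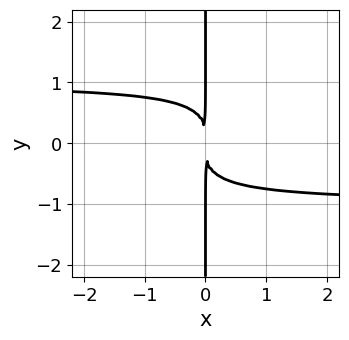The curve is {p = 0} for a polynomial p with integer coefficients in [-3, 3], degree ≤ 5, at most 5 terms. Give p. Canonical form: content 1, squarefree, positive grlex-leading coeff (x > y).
First, the degree is 4 — the shape is more complex than any degree-3 curve.
Next, reading off the gridlines: every point of the y-axis in the box is on the curve.
Finally, the integer polynomial consistent with all of this is the stated p.

x^2*y^2 - x*y^3 - x^2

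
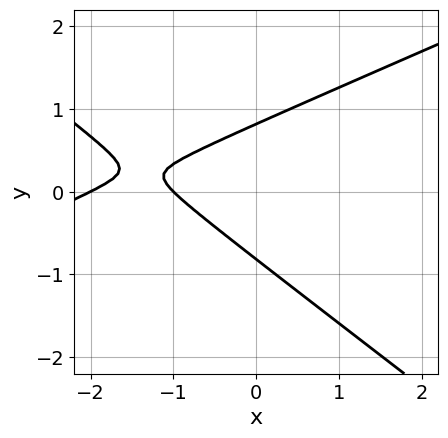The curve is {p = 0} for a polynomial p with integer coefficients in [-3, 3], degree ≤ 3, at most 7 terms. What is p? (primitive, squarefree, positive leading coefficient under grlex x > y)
1. The degree is 2 — no degree-1 curve has this shape.
2. Against the integer gridlines: the x-axis gridline crossings are at x ∈ {-2, -1}.
3. Together with the visible shape, these determine p as stated.

x^2 - x*y - 3*y^2 + 3*x + 2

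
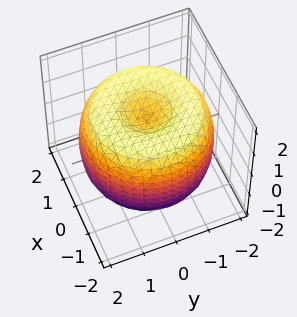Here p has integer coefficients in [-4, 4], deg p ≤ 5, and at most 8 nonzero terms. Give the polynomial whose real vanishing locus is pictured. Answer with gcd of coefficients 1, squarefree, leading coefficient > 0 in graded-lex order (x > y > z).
x^4 + 2*x^2*y^2 + y^4 - 3*x^2 - 3*y^2 + 2*z^2 - 2

(a) deg p = 4. The shape is more complex than any degree-3 surface.
(b) Symmetries: the surface is invariant under rotation about z: p = q(x² + y², z).
(c) Observable constraints: the z-axis gridline crossings are at z ∈ {-1, 1}; a circular section at z = -1 has radius between 1 and 2.
(d) Solving for integer coefficients yields p as stated.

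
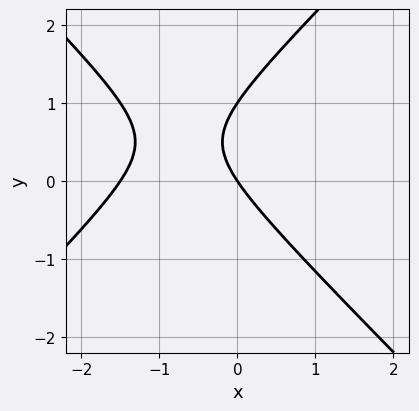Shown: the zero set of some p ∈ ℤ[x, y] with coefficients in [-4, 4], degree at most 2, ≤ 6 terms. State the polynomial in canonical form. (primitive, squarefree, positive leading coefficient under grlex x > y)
2*x^2 - 2*y^2 + 3*x + 2*y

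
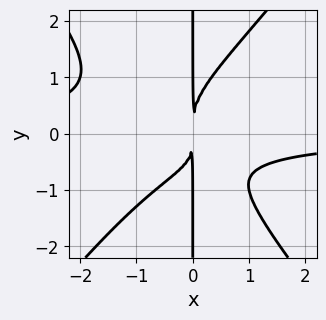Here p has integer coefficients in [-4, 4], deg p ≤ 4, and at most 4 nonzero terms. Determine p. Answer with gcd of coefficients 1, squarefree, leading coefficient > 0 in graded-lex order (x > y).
3*x^3*y - 2*x*y^3 + 2*x^2*y + 3*x^2

First, degree: the shape is more complex than any degree-3 curve, so deg p = 4.
Then, reading off the gridlines: every point of the y-axis in the box is on the curve.
Finally, putting this together gives p.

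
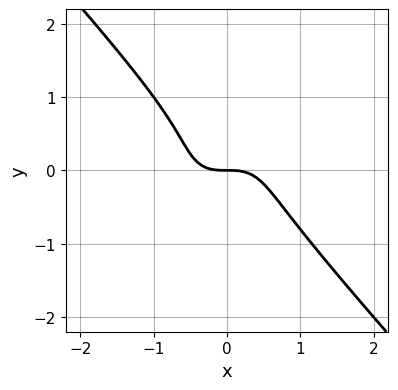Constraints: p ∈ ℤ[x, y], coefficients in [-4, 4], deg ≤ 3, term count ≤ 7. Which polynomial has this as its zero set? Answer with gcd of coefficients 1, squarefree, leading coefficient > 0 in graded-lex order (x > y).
3*x^3 - x^2*y + 3*y^3 - y^2 + 2*y

Degree: the shape is more complex than any degree-2 curve, so deg p = 3.
From the axis intercepts and sections: one x-axis crossing is at x = 0; one y-axis crossing is at y = 0.
Matching integer coefficients to the picture gives p.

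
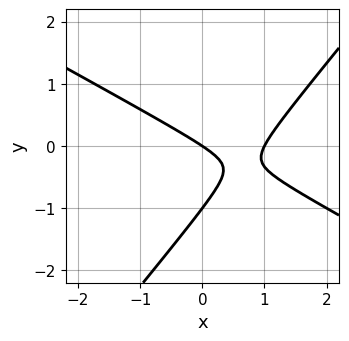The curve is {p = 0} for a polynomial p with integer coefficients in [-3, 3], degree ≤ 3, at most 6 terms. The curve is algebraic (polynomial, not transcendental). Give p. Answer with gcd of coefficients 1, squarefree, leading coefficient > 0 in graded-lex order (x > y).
(a) Degree: a generic line meets the curve in up to 2 points, so deg p = 2.
(b) From the visible intercepts: the x-axis gridline crossings are at x ∈ {0, 1}; the y-axis gridline crossings are at y ∈ {-1, 0}.
(c) Fitting integer coefficients to these (and the overall shape) gives p.

2*x^2 + 2*x*y - 3*y^2 - 2*x - 3*y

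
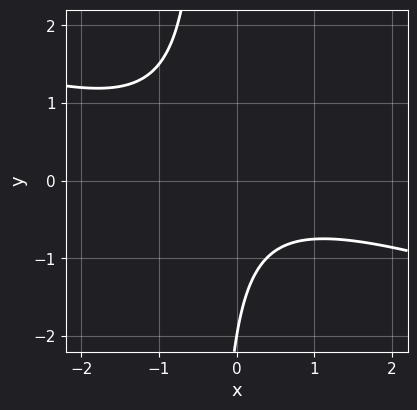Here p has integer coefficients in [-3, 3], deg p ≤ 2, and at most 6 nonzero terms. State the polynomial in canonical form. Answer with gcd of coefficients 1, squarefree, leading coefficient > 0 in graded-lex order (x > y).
First, the degree is 2 — a generic line meets the curve in up to 2 points.
Next, reading off the gridlines: it misses every integer gridline on the x-axis; it crosses the y-axis at the gridline y = -2.
Finally, these observations pin down the coefficients.

x^2 + 3*x*y + y + 2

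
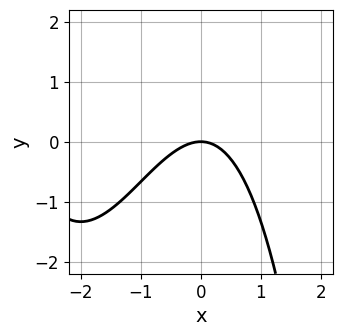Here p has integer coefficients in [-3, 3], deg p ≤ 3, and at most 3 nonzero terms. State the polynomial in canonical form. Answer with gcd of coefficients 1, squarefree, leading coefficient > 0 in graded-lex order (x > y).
(a) deg p = 3.
(b) Reading off the gridlines: it meets the y-axis at y = 0 (among the integer gridlines); it meets the x-axis at x = 0 (among the integer gridlines).
(c) Putting this together gives p.

x^3 + 3*x^2 + 3*y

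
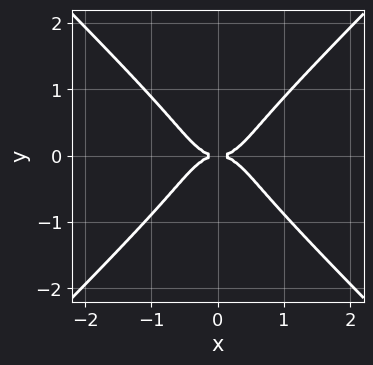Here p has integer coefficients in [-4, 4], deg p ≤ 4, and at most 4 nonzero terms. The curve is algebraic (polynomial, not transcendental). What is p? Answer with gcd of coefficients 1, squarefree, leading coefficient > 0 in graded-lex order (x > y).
2*x^4 - 2*y^4 - y^2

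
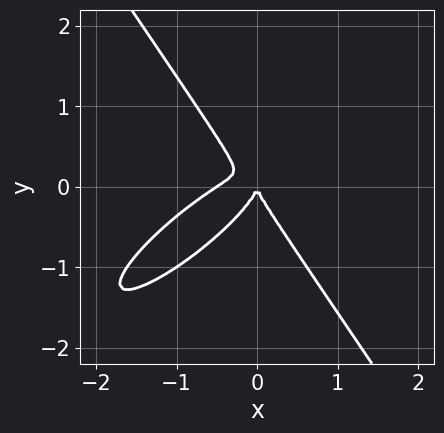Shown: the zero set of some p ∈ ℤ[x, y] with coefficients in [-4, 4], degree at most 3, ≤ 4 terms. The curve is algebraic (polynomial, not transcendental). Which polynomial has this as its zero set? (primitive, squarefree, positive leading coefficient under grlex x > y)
The degree is 3 — the shape is more complex than any degree-2 curve.
Against the integer gridlines: it meets the x-axis at x = 0 (among the integer gridlines); it crosses the y-axis at the gridline y = 0.
Assembling these constraints gives the stated polynomial.

2*x^3 - 3*x^2*y + 2*y^3 + x^2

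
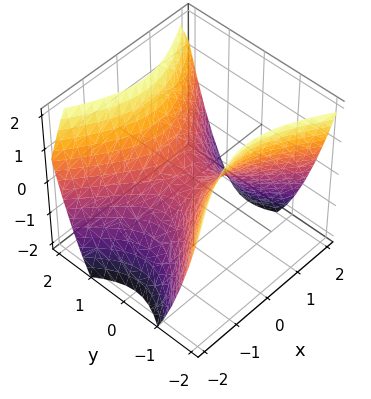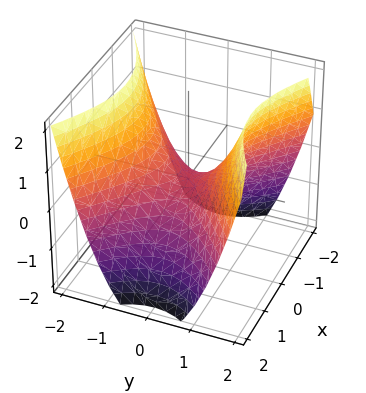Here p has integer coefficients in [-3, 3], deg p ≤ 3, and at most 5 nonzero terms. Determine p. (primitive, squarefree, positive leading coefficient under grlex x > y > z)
2*x^2 - 3*y^2 + 3*z

The degree is 2 — a hyperbolic paraboloid; a quadric.
Symmetries: mirror symmetry x ↦ −x ⇒ only even powers of x; mirror symmetry y ↦ −y ⇒ only even powers of y.
Against the integer gridlines: it crosses the z-axis at the gridline z = 0; it meets the y-axis at y = 0 (among the integer gridlines).
These observations pin down the coefficients.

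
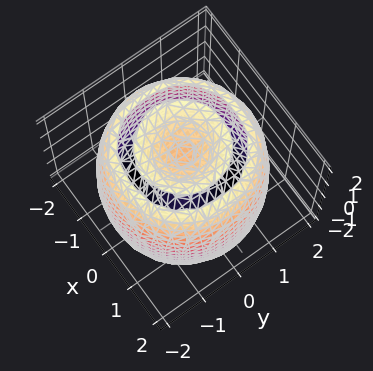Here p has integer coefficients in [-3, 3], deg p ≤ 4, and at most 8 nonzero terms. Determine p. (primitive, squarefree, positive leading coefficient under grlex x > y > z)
(a) There are 2 components. Treating them together as one polynomial.
(b) The degree is 4 — a generic line meets the surface in up to 4 points.
(c) Symmetries: the z-axis is an axis of rotation, so x and y enter only as x² + y².
(d) From the axis intercepts and sections: a circular section at z = 1 has radius between 1 and 2.
(e) These observations pin down the coefficients.

x^4 + 2*x^2*y^2 + y^4 - 3*x^2 - 3*y^2 + z^2 - 2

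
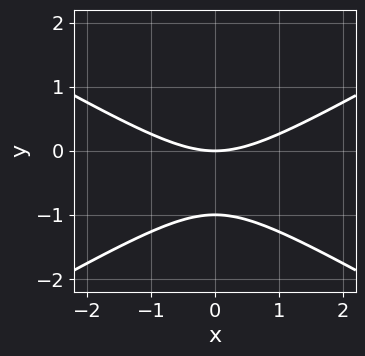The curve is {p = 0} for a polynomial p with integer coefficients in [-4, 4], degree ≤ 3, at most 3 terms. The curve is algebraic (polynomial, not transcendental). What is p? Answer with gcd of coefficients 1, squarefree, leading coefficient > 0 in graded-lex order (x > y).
First, the degree is 2 — the shape is more complex than any degree-1 curve.
Then, symmetries: mirror symmetry x ↦ −x ⇒ only even powers of x.
Next, checking where it meets the axes: the y-axis gridline crossings are at y ∈ {-1, 0}; one x-axis crossing is at x = 0.
Finally, together with the visible shape, these determine p as stated.

x^2 - 3*y^2 - 3*y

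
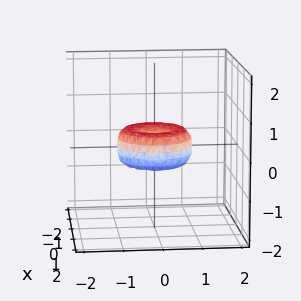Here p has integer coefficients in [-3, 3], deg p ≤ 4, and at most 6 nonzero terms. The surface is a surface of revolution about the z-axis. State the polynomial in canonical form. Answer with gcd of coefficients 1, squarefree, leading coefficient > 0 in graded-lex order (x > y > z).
x^4 + 2*x^2*y^2 + y^4 - x^2 - y^2 + z^2

First, the degree is 4 — a generic line meets the surface in up to 4 points.
Then, by symmetry, every cross-section ⟂ z is a circle, so x, y appear only via x² + y².
Then, observable constraints: among the integer gridlines, it crosses the x-axis at x ∈ {-1, 0, 1}; a circular section at z = 0 has radius exactly 1; it meets the z-axis at z = 0 (among the integer gridlines); the y-axis gridline crossings are at y ∈ {-1, 0, 1}.
Finally, matching integer coefficients to the picture gives p.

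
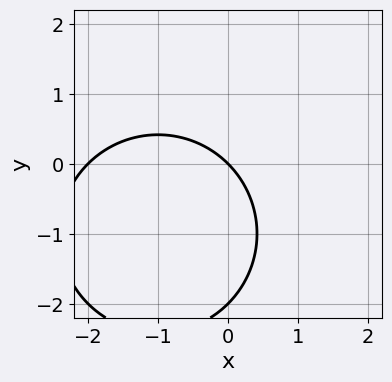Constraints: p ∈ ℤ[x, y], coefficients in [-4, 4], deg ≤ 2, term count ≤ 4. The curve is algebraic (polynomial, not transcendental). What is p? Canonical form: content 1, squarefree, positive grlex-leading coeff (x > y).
x^2 + y^2 + 2*x + 2*y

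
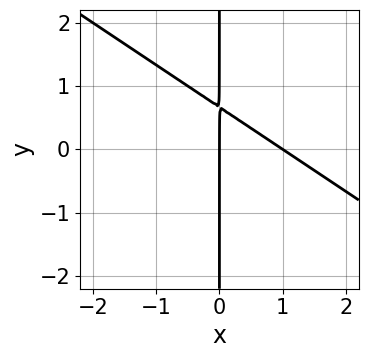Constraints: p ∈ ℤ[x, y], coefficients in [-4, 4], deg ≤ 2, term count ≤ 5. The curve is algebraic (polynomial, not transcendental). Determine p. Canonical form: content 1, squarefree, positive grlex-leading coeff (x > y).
First, deg p = 2. No degree-1 curve has this shape.
Then, observable constraints: among the integer gridlines, it crosses the x-axis at x ∈ {0, 1}; every point of the y-axis in the box is on the curve.
Finally, putting this together gives p.

2*x^2 + 3*x*y - 2*x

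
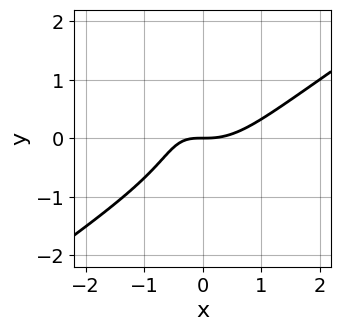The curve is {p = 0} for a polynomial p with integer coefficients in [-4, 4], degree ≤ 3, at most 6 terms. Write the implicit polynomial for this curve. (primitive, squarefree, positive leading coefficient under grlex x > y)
x^3 - x^2*y - y^3 - x*y - y

First, deg p = 3.
Then, checking where it meets the axes: one y-axis crossing is at y = 0; it crosses the x-axis at the gridline x = 0.
Finally, assembling these constraints gives the stated polynomial.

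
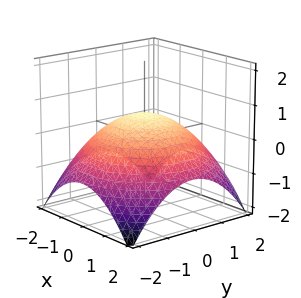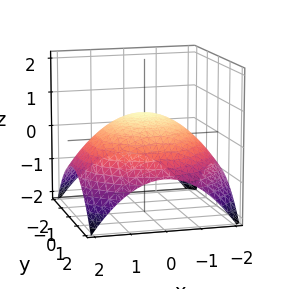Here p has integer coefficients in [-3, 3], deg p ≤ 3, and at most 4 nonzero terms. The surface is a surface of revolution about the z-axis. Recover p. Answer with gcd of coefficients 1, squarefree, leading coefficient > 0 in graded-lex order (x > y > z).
x^2 + y^2 + 3*z - 2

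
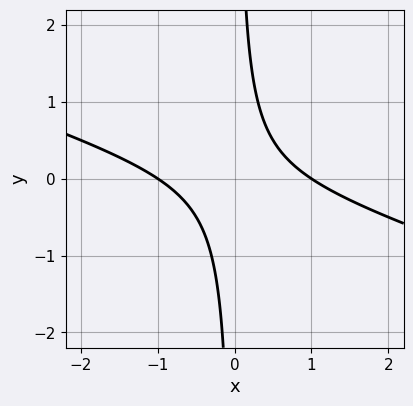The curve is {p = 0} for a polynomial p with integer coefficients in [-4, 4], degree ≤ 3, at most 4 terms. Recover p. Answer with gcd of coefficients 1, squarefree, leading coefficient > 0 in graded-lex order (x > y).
x^2 + 3*x*y - 1

First, the degree is 2 — the shape is more complex than any degree-1 curve.
Next, reading off the gridlines: the curve avoids every integer y-axis point in the box; among the integer gridlines, it crosses the x-axis at x ∈ {-1, 1}.
Finally, assembling these constraints gives the stated polynomial.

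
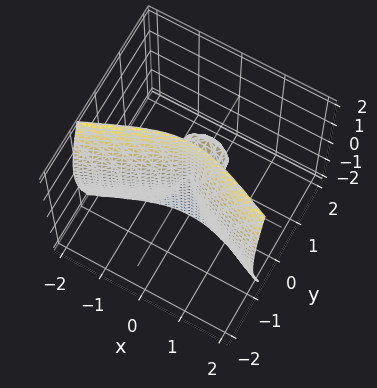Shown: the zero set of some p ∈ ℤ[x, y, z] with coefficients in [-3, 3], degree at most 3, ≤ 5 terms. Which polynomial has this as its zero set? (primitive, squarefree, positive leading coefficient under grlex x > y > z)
2*y^3 + y*z^2 + x^2 - 2*y^2

(a) deg p = 3. No degree-2 surface has this shape.
(b) From the axis intercepts and sections: among the integer gridlines, it crosses the y-axis at y ∈ {0, 1}; every point of the z-axis in the box is on the surface.
(c) Matching integer coefficients to the picture gives p.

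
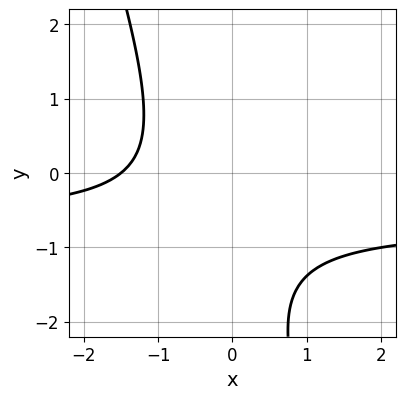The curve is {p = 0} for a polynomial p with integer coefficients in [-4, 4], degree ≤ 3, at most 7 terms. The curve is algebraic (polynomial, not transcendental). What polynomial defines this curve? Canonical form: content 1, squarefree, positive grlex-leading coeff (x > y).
3*x*y + y^2 + 2*x + 2*y + 3

1. deg p = 2. No degree-1 curve has this shape.
2. Observable constraints: no y-intercept at any integer in the box.
3. Assembling these constraints gives the stated polynomial.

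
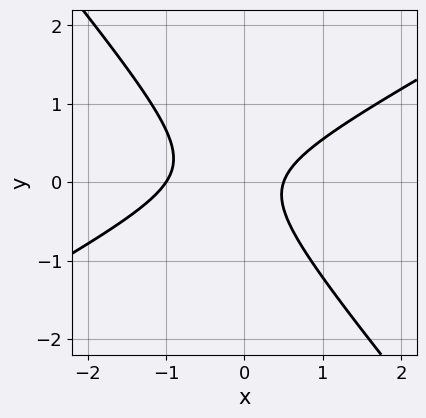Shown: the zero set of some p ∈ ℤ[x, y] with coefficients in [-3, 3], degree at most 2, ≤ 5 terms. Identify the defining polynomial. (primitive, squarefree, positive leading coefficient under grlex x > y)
(a) deg p = 2.
(b) From the visible intercepts: it crosses the x-axis at the gridline x = -1; the curve avoids every integer y-axis point in the box.
(c) The integer polynomial consistent with all of this is the stated p.

2*x^2 - 2*x*y - 3*y^2 + x - 1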